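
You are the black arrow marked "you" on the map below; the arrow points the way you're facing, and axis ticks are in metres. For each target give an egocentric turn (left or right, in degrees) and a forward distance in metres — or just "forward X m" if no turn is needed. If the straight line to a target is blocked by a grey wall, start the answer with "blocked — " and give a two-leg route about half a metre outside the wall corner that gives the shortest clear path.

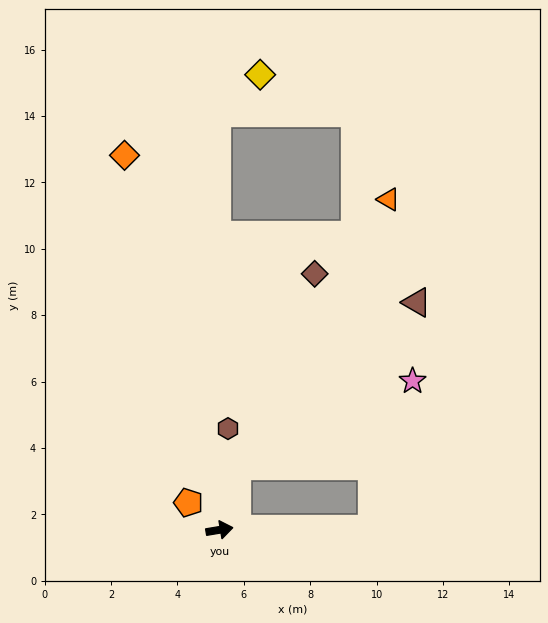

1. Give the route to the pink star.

blocked — turn left 65°, forward 2.0 m, then turn right 49°, forward 5.9 m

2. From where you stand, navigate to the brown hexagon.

turn left 76°, forward 3.1 m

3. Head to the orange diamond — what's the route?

turn left 95°, forward 11.6 m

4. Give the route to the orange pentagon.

turn left 129°, forward 1.2 m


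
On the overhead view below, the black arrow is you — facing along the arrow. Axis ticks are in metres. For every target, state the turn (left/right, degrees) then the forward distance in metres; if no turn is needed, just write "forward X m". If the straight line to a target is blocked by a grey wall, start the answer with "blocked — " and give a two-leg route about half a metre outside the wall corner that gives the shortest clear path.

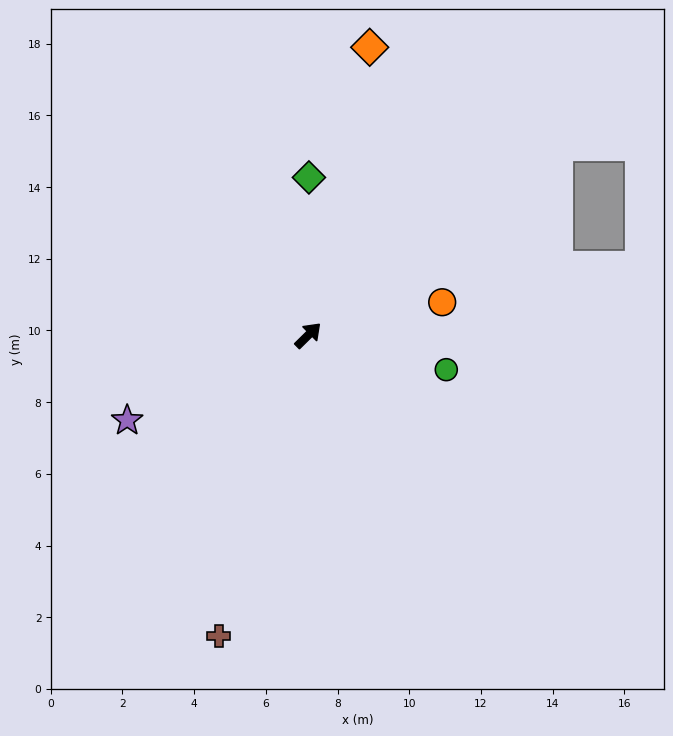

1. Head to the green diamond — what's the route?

turn left 45°, forward 4.4 m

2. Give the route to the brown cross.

turn right 151°, forward 8.8 m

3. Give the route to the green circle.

turn right 59°, forward 4.0 m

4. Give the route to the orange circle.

turn right 31°, forward 3.9 m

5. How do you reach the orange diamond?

turn left 33°, forward 8.2 m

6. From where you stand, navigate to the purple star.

turn left 161°, forward 5.6 m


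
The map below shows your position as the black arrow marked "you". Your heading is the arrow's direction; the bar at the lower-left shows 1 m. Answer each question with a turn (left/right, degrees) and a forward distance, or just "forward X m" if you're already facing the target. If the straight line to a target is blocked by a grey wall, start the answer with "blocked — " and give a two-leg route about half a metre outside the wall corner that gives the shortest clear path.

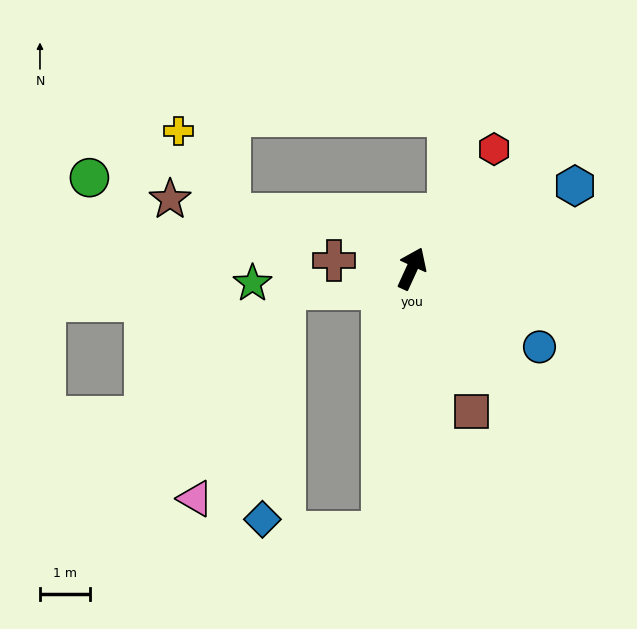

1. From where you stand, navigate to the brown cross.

turn left 109°, forward 1.6 m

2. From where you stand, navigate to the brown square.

turn right 133°, forward 3.1 m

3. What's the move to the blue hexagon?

turn right 39°, forward 3.7 m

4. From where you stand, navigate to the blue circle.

turn right 97°, forward 3.0 m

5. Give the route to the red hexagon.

turn right 10°, forward 2.9 m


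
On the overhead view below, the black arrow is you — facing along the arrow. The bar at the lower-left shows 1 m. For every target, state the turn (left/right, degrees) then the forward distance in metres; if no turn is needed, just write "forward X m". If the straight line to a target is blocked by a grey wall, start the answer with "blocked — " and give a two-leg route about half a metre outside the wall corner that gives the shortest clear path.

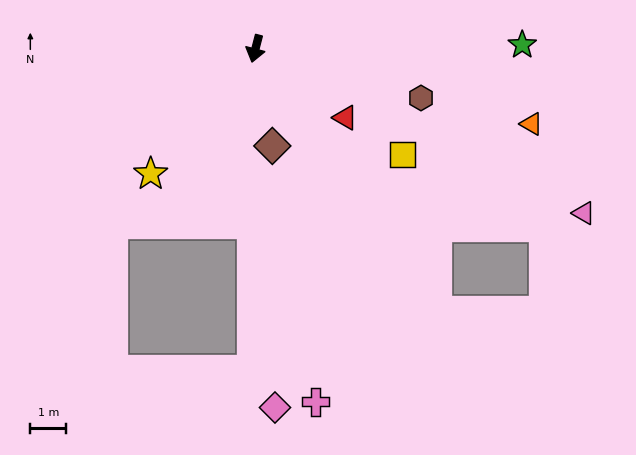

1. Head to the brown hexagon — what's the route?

turn left 88°, forward 4.8 m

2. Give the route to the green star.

turn left 105°, forward 7.5 m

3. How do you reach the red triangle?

turn left 67°, forward 3.2 m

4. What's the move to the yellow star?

turn right 25°, forward 4.6 m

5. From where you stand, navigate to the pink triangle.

turn left 78°, forward 10.3 m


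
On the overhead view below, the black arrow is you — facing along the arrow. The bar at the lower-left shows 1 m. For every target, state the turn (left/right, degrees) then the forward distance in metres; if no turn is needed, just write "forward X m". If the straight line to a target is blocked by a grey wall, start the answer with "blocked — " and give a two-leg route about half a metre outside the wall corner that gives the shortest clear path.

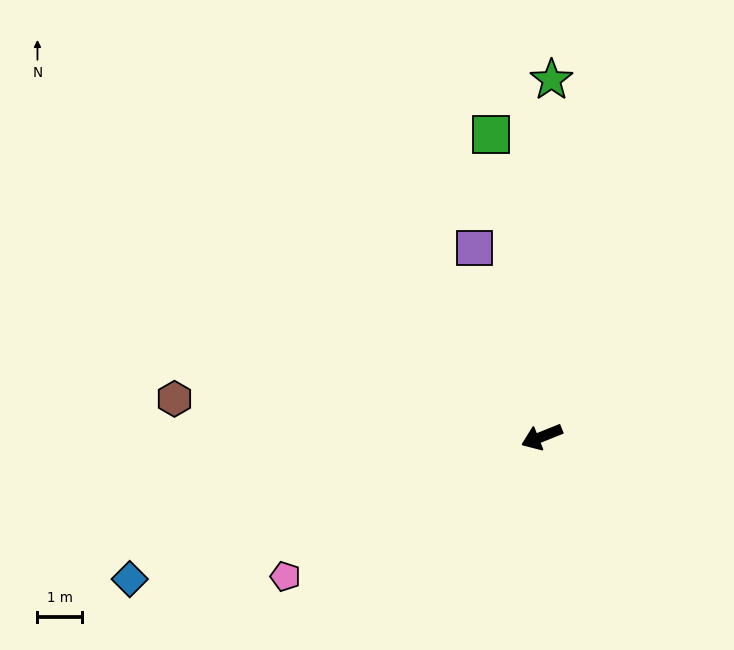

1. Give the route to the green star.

turn right 113°, forward 8.0 m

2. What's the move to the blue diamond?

turn right 3°, forward 9.8 m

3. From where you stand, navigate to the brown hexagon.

turn right 28°, forward 8.3 m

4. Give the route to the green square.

turn right 102°, forward 6.9 m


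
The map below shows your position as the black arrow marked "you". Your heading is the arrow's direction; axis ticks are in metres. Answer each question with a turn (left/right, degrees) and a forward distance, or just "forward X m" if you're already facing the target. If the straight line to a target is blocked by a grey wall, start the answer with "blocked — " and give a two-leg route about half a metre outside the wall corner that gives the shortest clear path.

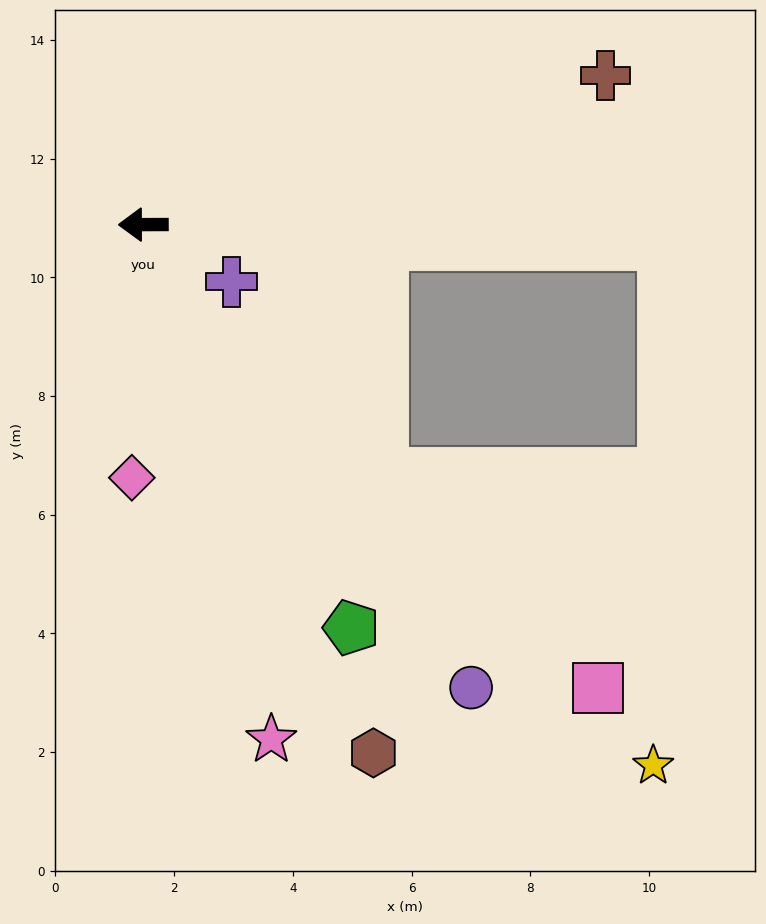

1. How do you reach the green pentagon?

turn left 117°, forward 7.6 m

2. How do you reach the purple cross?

turn left 147°, forward 1.8 m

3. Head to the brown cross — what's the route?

turn right 162°, forward 8.2 m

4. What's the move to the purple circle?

turn left 125°, forward 9.6 m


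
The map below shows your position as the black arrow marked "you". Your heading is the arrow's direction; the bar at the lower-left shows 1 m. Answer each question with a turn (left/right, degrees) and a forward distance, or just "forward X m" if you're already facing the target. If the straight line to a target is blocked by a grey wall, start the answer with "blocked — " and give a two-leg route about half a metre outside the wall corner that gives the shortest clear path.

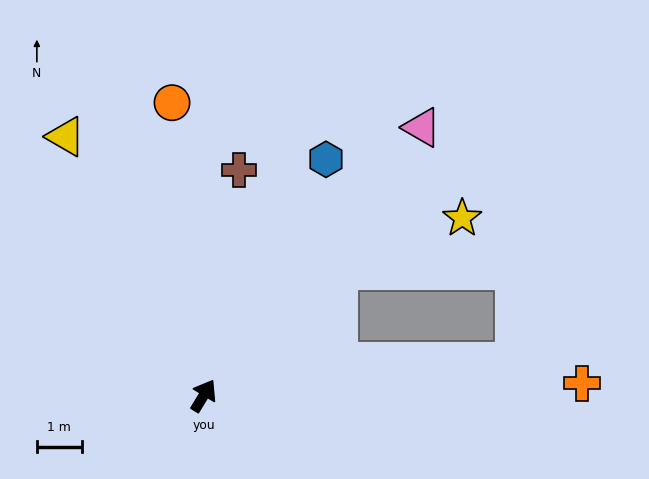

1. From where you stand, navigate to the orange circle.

turn left 37°, forward 6.6 m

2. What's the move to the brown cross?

turn left 22°, forward 5.1 m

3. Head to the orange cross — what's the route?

turn right 57°, forward 8.4 m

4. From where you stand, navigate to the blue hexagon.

turn left 4°, forward 5.9 m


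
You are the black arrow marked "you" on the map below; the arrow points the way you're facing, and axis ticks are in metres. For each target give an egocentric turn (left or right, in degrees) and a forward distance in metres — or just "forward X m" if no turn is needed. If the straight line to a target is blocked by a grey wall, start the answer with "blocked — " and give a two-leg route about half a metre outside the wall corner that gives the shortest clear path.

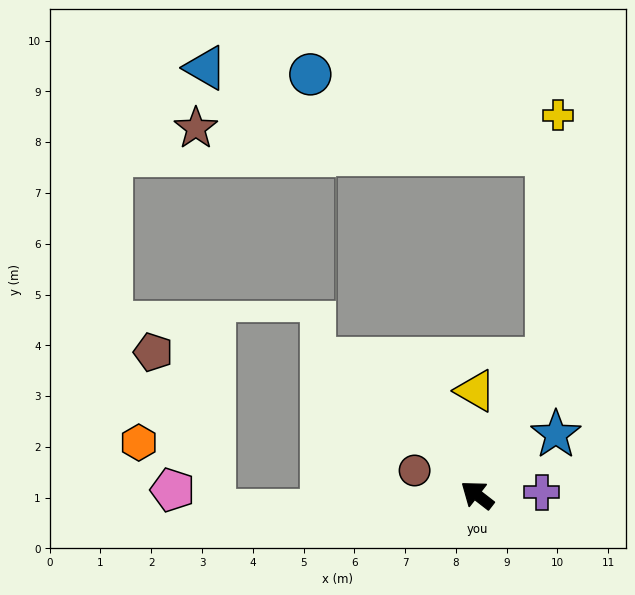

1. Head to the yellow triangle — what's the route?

turn right 51°, forward 2.1 m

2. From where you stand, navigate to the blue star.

turn right 105°, forward 2.0 m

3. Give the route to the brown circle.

turn left 16°, forward 1.3 m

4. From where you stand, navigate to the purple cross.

turn right 140°, forward 1.3 m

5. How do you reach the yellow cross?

blocked — turn right 79°, forward 3.0 m, then turn left 24°, forward 4.8 m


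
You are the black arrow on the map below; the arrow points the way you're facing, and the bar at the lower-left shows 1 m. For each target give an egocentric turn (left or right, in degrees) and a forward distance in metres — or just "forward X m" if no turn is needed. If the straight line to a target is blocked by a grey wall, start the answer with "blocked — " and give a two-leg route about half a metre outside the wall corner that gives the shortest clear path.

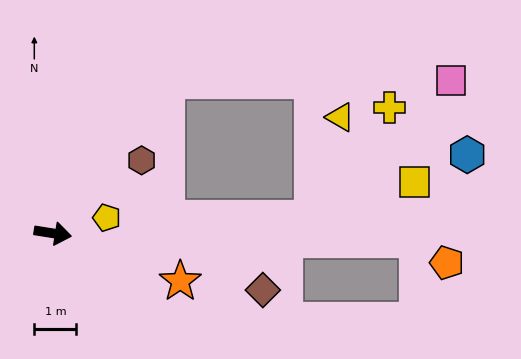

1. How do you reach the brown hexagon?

turn left 48°, forward 2.7 m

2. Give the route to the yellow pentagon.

turn left 25°, forward 1.3 m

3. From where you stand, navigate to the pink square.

blocked — turn left 62°, forward 4.5 m, then turn right 53°, forward 6.7 m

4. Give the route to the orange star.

turn right 12°, forward 3.2 m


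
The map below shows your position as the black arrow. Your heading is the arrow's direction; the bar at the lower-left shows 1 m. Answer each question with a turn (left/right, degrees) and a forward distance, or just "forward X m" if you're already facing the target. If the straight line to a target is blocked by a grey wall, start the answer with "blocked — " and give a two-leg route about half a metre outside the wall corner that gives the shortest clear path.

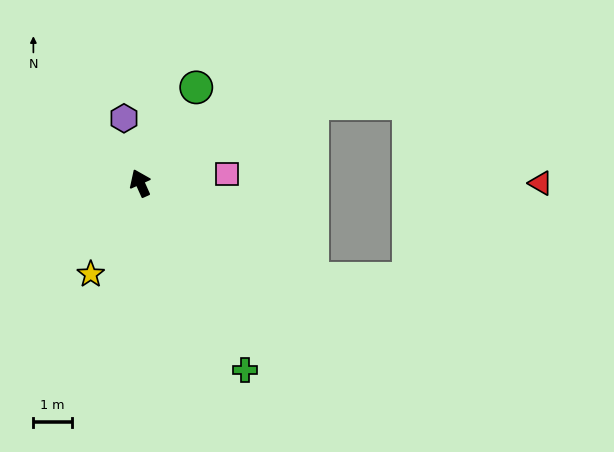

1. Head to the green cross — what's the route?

turn right 175°, forward 5.6 m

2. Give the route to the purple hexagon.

turn right 10°, forward 1.7 m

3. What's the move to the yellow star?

turn left 127°, forward 2.7 m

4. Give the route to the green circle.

turn right 55°, forward 2.9 m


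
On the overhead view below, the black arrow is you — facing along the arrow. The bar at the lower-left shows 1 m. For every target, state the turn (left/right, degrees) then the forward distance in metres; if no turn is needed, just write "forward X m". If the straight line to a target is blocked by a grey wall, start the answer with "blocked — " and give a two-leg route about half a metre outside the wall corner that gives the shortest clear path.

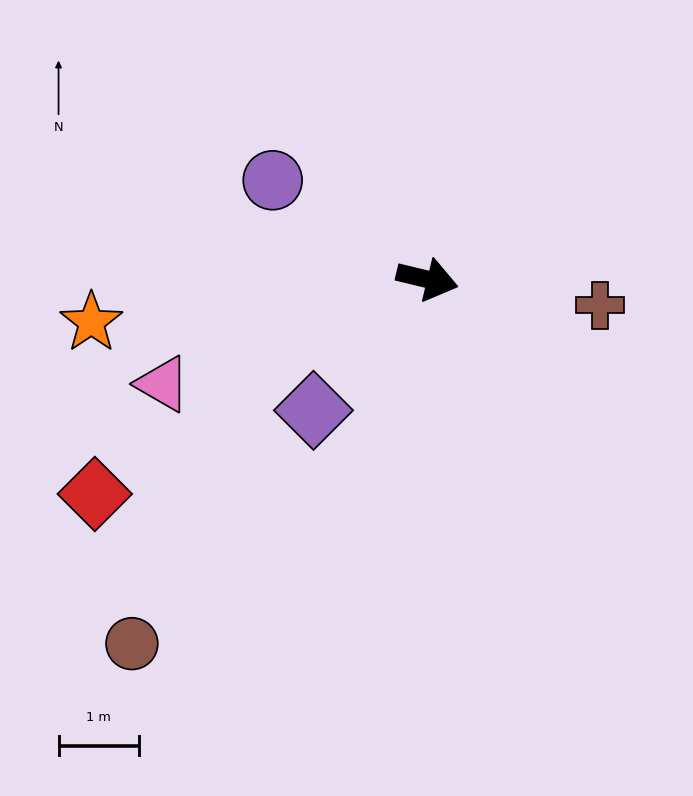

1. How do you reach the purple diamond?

turn right 117°, forward 2.2 m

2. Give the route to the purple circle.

turn left 161°, forward 2.3 m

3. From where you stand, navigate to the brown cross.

turn left 5°, forward 2.2 m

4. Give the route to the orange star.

turn right 159°, forward 4.2 m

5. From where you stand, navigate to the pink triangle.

turn right 145°, forward 3.5 m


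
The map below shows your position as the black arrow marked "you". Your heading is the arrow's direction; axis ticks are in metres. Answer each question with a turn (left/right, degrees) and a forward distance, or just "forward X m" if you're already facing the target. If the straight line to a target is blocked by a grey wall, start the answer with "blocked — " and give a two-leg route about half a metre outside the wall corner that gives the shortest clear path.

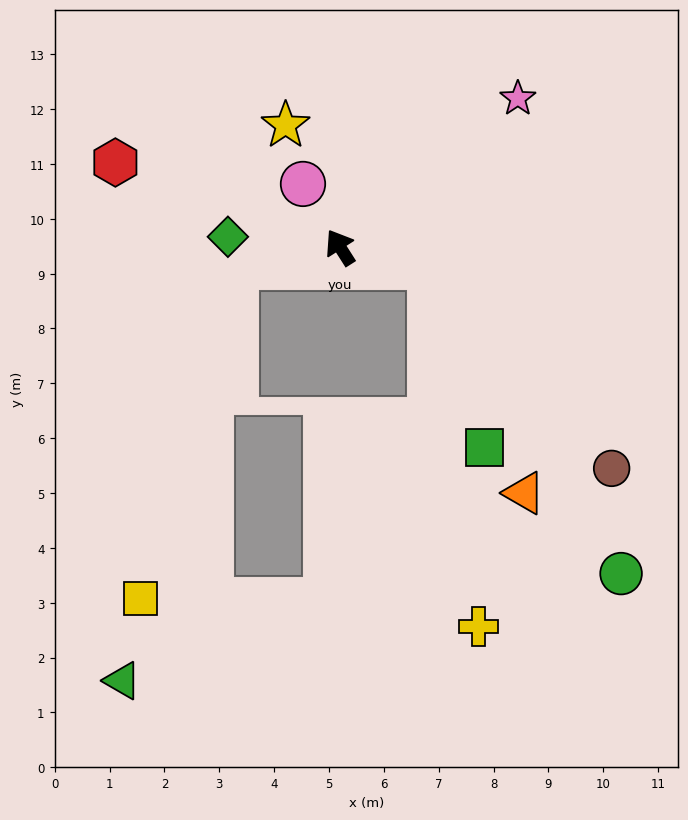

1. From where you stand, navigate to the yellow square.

blocked — turn left 68°, forward 1.9 m, then turn left 64°, forward 6.3 m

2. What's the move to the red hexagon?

turn left 37°, forward 4.4 m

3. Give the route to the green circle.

blocked — turn right 134°, forward 1.7 m, then turn right 47°, forward 6.6 m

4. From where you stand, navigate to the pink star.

turn right 82°, forward 4.2 m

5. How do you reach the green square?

blocked — turn right 134°, forward 1.7 m, then turn right 62°, forward 3.4 m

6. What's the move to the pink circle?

turn right 2°, forward 1.3 m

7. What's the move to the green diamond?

turn left 52°, forward 2.1 m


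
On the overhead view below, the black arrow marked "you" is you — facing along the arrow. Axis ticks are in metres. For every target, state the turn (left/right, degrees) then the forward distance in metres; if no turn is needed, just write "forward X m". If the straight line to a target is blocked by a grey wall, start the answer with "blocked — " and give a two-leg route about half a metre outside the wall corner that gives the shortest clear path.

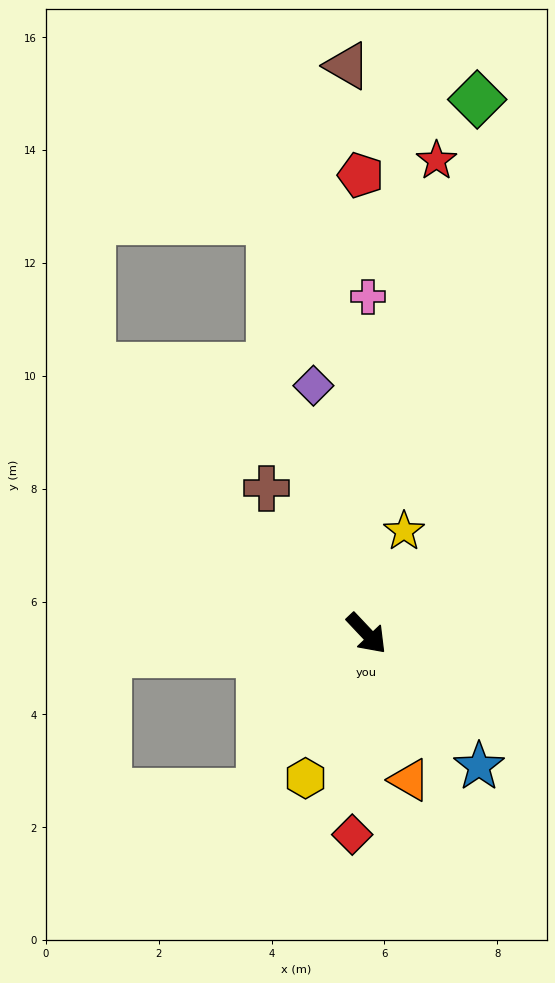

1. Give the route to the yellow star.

turn left 117°, forward 1.9 m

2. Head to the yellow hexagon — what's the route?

turn right 66°, forward 2.8 m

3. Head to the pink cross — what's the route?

turn left 136°, forward 6.0 m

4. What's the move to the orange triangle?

turn right 27°, forward 2.7 m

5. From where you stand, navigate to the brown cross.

turn left 171°, forward 3.1 m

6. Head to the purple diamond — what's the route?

turn left 149°, forward 4.5 m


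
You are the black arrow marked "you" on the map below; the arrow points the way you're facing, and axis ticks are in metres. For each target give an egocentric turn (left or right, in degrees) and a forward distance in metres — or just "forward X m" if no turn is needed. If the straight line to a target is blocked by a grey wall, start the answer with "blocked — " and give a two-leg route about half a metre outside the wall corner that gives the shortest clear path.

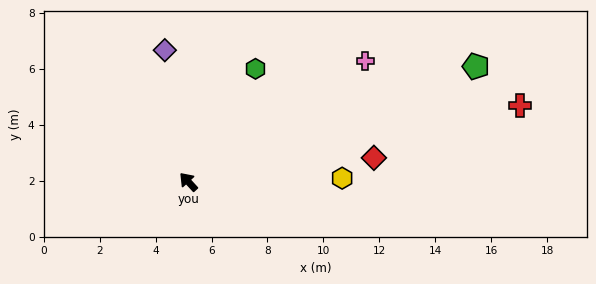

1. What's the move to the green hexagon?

turn right 73°, forward 4.7 m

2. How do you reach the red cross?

turn right 120°, forward 12.2 m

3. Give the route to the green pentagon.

turn right 111°, forward 11.1 m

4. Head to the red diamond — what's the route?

turn right 125°, forward 6.7 m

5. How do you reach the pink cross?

turn right 98°, forward 7.7 m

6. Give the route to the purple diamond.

turn right 32°, forward 4.8 m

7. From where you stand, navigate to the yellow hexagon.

turn right 131°, forward 5.5 m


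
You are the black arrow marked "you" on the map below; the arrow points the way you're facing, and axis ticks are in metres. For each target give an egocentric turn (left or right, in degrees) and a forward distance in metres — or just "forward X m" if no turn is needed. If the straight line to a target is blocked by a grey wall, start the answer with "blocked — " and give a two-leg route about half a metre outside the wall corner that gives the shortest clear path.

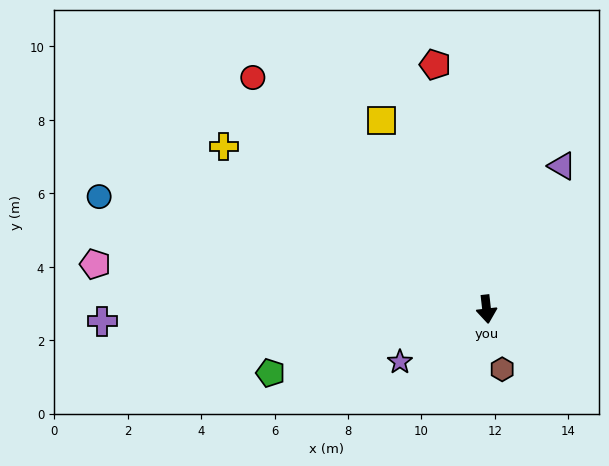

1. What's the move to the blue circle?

turn right 113°, forward 11.0 m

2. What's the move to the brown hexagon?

turn left 8°, forward 1.7 m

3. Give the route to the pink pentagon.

turn right 103°, forward 10.7 m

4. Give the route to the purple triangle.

turn left 146°, forward 4.4 m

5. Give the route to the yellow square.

turn right 157°, forward 5.9 m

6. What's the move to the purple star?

turn right 65°, forward 2.8 m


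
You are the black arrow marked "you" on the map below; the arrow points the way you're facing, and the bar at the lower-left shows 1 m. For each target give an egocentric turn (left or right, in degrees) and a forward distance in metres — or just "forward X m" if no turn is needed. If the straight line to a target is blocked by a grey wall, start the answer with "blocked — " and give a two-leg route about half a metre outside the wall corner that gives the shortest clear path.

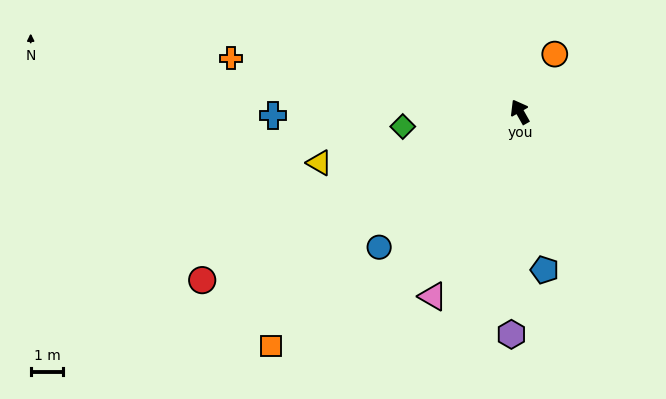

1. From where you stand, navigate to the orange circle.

turn right 61°, forward 2.1 m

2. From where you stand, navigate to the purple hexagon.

turn left 148°, forward 6.8 m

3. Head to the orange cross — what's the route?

turn left 50°, forward 9.0 m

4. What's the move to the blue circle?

turn left 104°, forward 6.0 m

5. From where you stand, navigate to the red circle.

turn left 88°, forward 11.0 m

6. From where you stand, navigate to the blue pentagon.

turn left 159°, forward 4.9 m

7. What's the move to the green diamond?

turn left 68°, forward 3.6 m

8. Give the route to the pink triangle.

turn left 125°, forward 6.3 m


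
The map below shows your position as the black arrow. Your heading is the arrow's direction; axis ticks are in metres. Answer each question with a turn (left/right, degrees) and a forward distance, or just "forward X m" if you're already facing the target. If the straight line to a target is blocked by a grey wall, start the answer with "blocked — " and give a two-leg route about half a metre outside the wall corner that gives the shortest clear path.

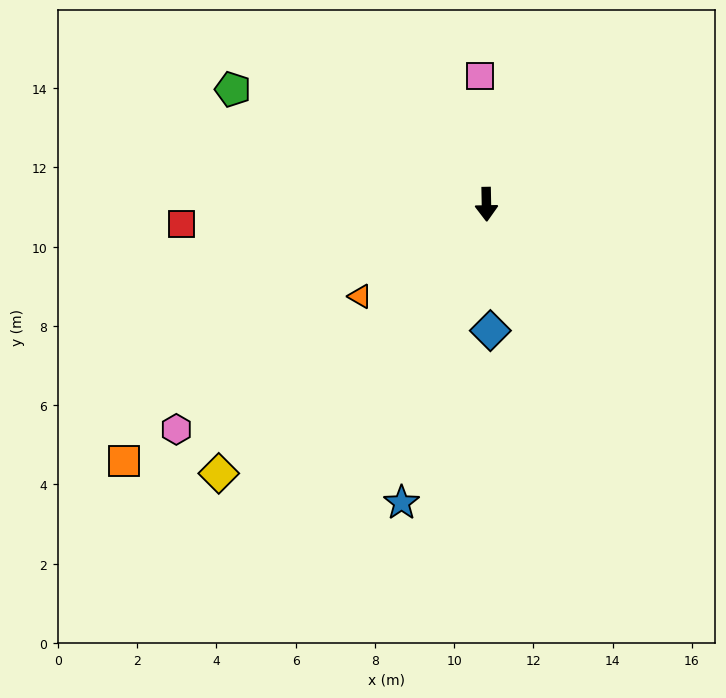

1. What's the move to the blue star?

turn right 17°, forward 7.8 m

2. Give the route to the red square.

turn right 87°, forward 7.7 m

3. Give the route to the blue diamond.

forward 3.2 m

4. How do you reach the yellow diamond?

turn right 46°, forward 9.6 m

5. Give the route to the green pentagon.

turn right 115°, forward 7.0 m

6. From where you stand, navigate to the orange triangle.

turn right 55°, forward 3.9 m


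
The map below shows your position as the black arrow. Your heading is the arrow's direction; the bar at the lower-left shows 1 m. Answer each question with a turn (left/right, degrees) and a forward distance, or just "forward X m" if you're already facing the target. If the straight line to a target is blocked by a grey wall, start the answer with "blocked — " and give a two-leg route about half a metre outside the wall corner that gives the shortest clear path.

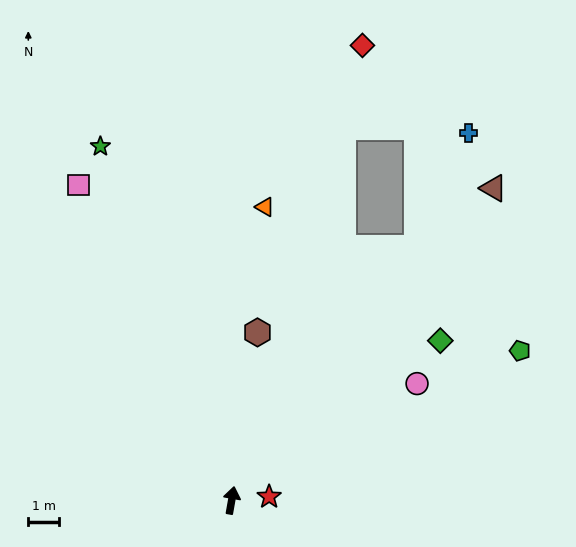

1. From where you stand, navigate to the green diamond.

turn right 43°, forward 8.6 m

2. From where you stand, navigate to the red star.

turn right 75°, forward 1.2 m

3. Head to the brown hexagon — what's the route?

forward 5.6 m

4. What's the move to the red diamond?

turn right 6°, forward 15.5 m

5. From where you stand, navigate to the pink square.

turn left 36°, forward 11.5 m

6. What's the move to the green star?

turn left 30°, forward 12.4 m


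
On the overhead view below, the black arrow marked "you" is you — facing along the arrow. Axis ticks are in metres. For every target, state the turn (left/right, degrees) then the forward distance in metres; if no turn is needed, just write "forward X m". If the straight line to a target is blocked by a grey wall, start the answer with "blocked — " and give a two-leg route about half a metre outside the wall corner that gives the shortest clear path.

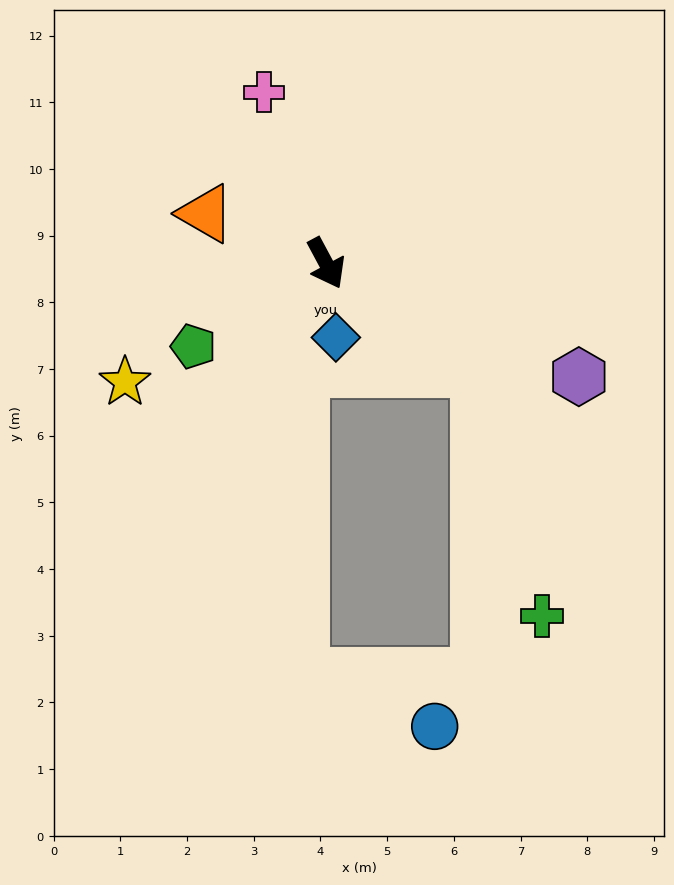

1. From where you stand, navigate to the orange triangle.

turn right 141°, forward 2.0 m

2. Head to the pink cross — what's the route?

turn left 172°, forward 2.7 m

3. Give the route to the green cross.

blocked — turn left 27°, forward 2.8 m, then turn right 41°, forward 3.8 m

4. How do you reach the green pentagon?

turn right 86°, forward 2.3 m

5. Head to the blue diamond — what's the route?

turn right 21°, forward 1.1 m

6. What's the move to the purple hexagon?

turn left 38°, forward 4.2 m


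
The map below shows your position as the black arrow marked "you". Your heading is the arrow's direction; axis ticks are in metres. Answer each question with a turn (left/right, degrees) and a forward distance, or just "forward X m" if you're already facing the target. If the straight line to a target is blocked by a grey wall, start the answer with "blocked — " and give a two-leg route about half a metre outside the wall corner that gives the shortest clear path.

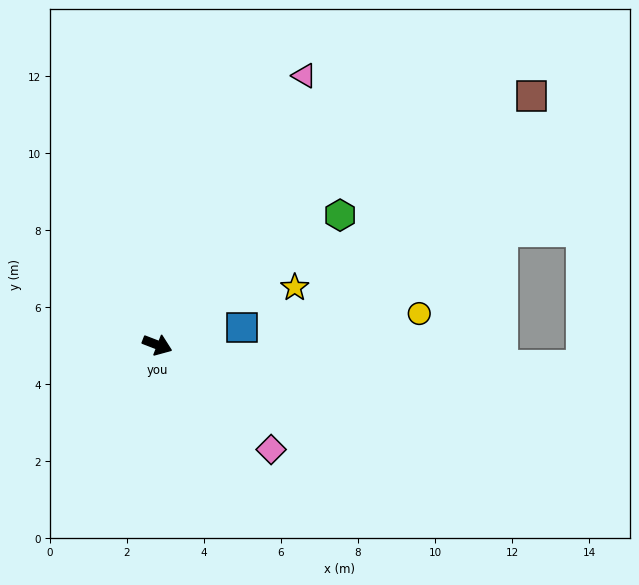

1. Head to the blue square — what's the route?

turn left 33°, forward 2.2 m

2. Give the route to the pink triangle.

turn left 83°, forward 8.0 m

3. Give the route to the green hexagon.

turn left 56°, forward 5.8 m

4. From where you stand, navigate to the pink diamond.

turn right 21°, forward 4.0 m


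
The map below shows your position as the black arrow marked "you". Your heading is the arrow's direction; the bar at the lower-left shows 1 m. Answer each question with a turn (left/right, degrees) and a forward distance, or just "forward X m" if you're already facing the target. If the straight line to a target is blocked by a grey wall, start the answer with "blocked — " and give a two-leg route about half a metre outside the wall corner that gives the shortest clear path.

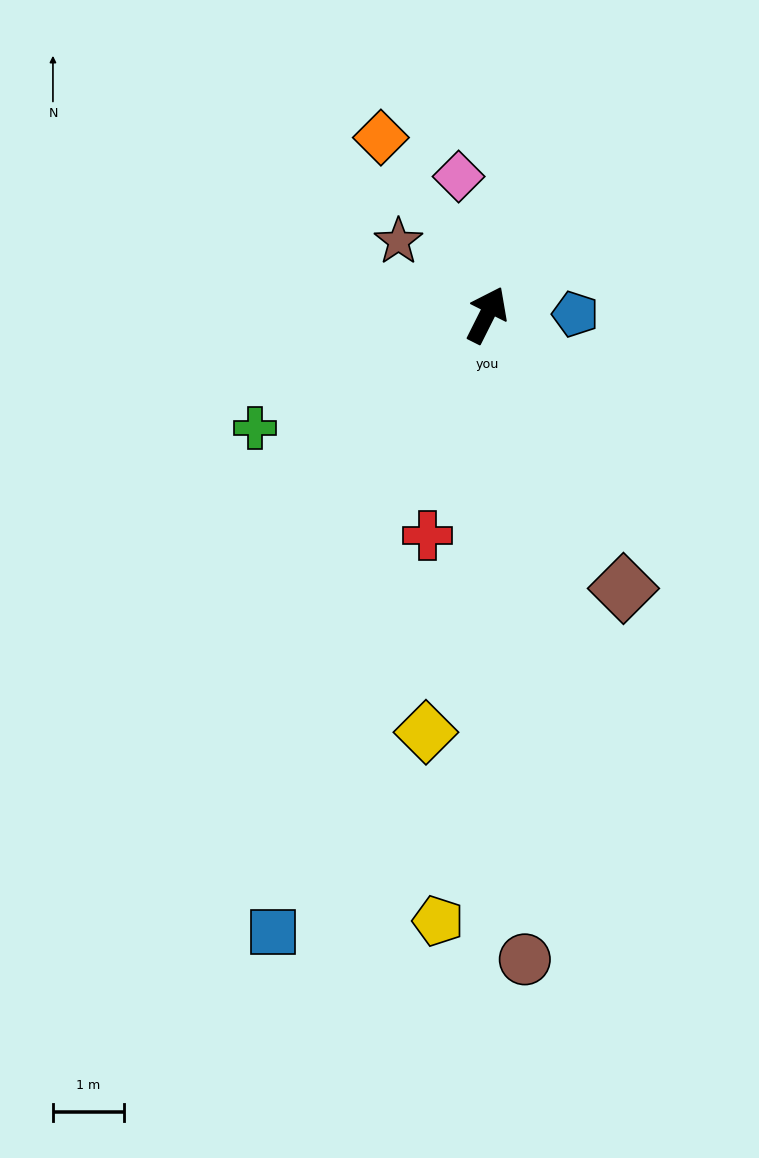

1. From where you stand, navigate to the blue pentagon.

turn right 63°, forward 1.2 m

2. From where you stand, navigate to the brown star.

turn left 77°, forward 1.6 m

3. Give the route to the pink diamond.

turn left 38°, forward 2.0 m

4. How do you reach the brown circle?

turn right 150°, forward 9.0 m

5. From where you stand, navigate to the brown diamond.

turn right 127°, forward 4.3 m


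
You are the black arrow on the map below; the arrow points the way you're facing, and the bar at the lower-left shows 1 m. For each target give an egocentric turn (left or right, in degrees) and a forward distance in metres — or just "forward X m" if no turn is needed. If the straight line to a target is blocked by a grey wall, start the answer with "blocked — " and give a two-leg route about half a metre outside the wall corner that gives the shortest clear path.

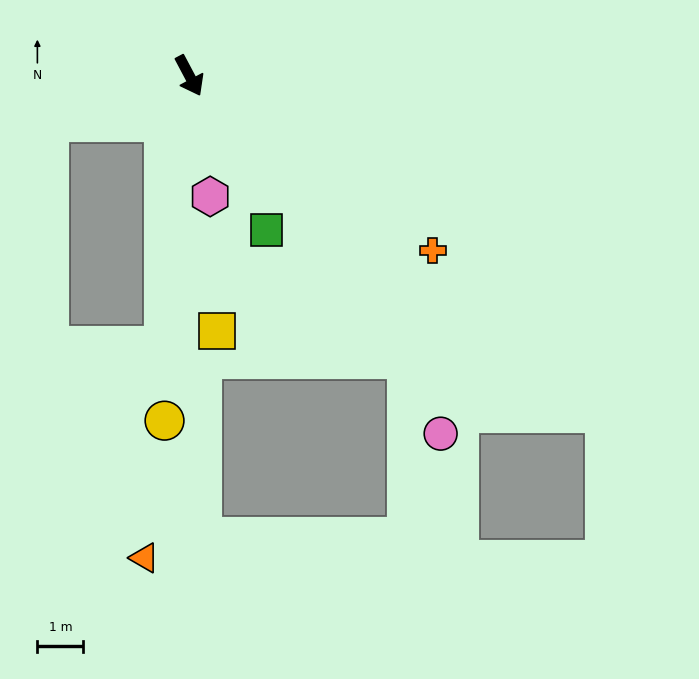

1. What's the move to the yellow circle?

turn right 32°, forward 7.5 m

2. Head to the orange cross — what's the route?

turn left 26°, forward 6.5 m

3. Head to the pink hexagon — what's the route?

turn right 18°, forward 2.7 m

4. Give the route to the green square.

forward 3.8 m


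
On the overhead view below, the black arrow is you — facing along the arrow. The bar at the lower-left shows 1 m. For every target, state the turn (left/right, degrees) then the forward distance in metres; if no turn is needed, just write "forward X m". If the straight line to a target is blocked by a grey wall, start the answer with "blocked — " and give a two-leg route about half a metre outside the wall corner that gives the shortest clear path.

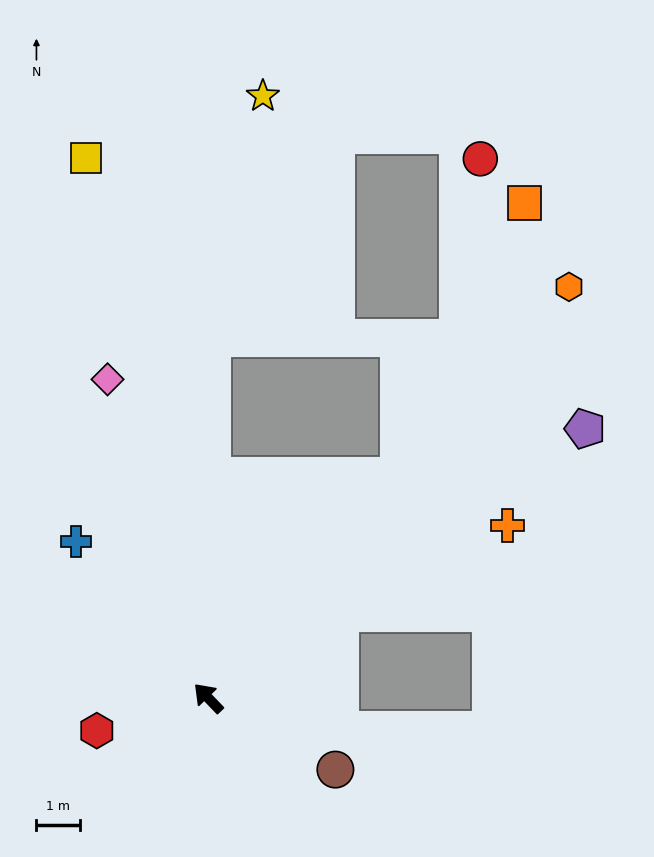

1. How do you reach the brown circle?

turn right 163°, forward 3.3 m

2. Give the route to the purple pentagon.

turn right 98°, forward 10.5 m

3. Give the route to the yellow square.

turn right 31°, forward 12.6 m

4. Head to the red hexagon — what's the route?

turn left 62°, forward 2.6 m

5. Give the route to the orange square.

blocked — turn right 85°, forward 6.7 m, then turn left 16°, forward 6.8 m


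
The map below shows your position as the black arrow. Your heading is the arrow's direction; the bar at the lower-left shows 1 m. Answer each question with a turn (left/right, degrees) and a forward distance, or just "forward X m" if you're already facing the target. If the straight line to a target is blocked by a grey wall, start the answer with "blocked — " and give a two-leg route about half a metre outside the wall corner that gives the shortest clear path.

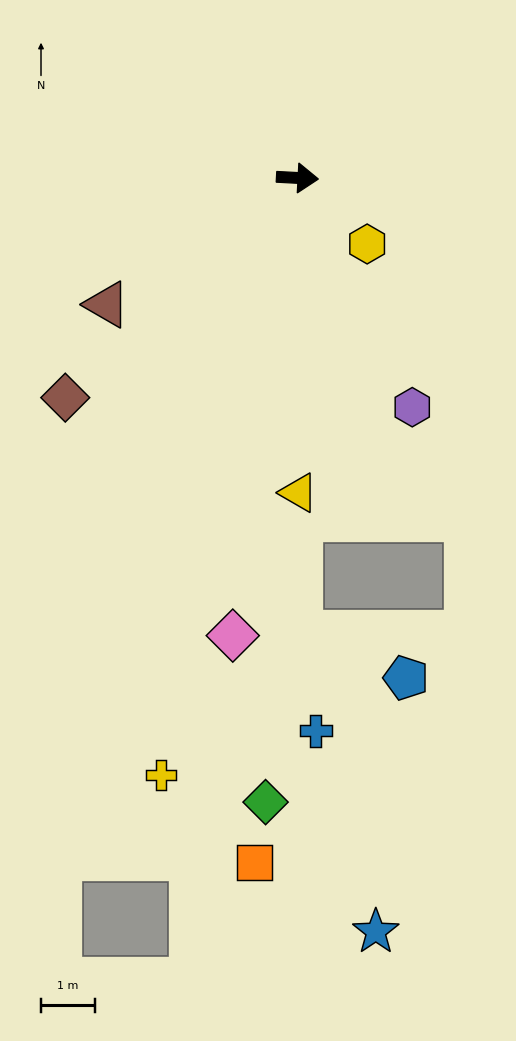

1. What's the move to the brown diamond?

turn right 134°, forward 6.0 m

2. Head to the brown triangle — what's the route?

turn right 143°, forward 4.3 m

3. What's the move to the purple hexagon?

turn right 60°, forward 4.8 m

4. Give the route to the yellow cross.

turn right 100°, forward 11.4 m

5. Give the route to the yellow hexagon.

turn right 40°, forward 1.8 m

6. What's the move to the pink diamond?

turn right 95°, forward 8.6 m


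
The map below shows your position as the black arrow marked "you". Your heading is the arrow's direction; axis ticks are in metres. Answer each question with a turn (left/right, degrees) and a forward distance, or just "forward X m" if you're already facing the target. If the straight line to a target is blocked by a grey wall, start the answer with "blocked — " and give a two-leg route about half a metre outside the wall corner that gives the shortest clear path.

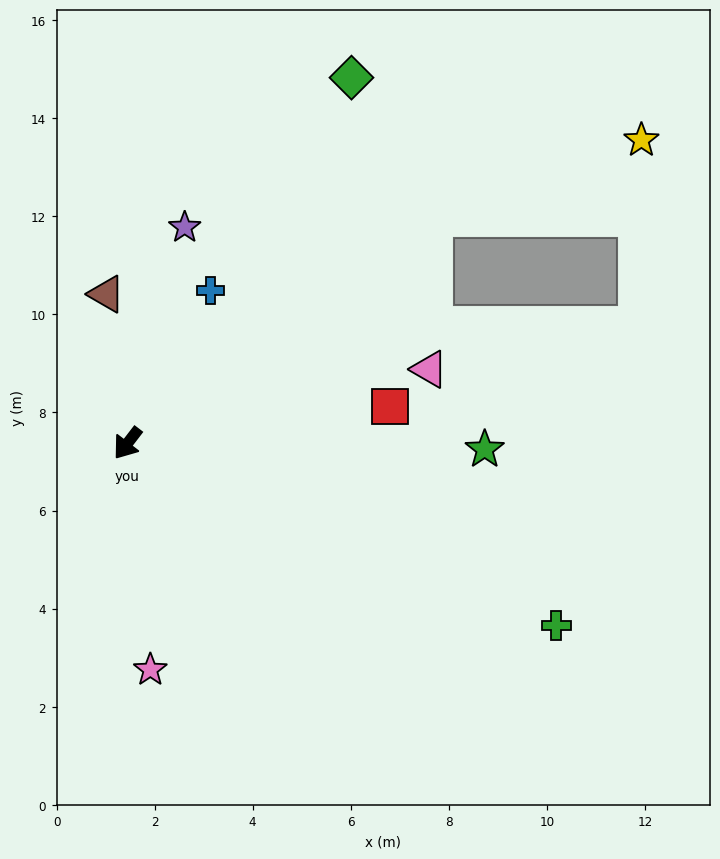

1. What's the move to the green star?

turn left 127°, forward 7.3 m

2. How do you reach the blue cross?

turn right 171°, forward 3.6 m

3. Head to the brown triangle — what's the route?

turn right 134°, forward 3.1 m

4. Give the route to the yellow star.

blocked — turn left 164°, forward 7.8 m, then turn right 17°, forward 4.5 m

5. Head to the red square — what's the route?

turn left 135°, forward 5.4 m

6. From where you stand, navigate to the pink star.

turn left 43°, forward 4.6 m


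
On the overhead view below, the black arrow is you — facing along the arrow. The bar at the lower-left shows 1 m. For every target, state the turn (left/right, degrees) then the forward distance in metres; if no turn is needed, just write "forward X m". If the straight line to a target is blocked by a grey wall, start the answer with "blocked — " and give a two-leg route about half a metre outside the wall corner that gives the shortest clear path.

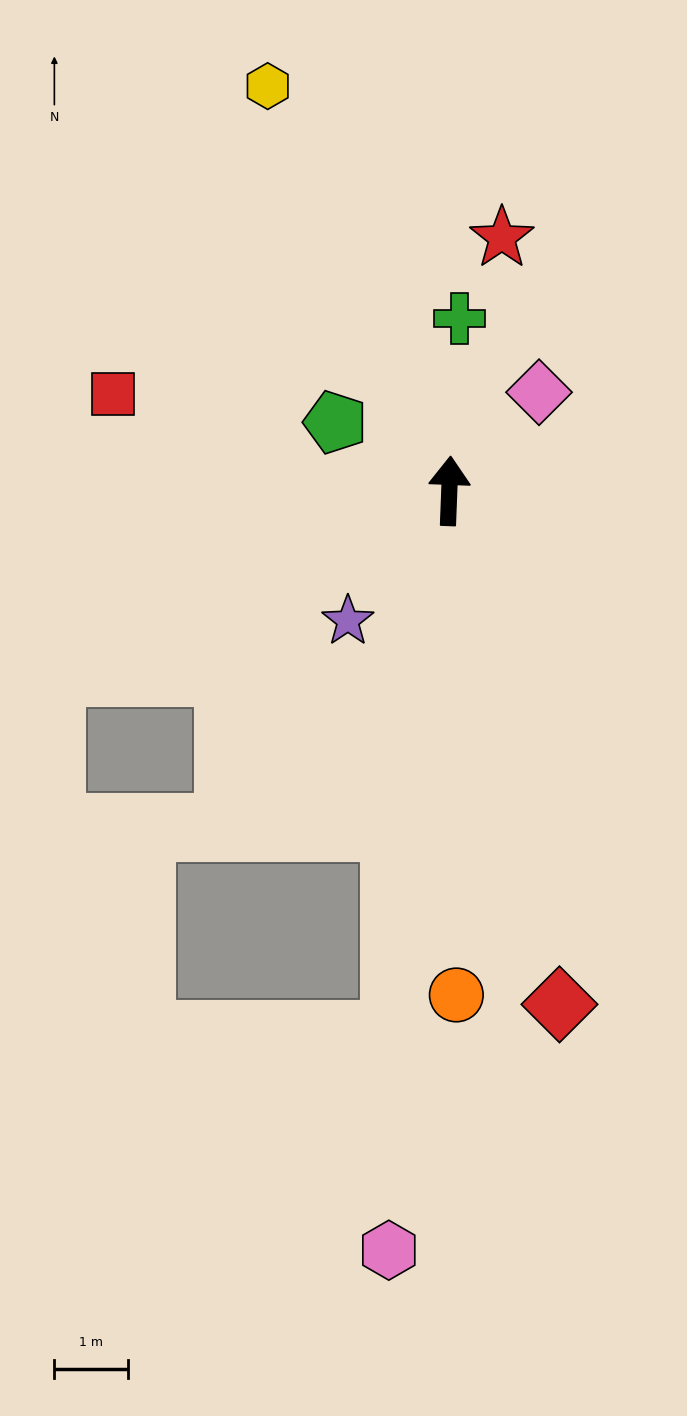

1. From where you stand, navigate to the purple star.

turn left 144°, forward 2.2 m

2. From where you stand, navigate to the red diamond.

turn right 166°, forward 7.1 m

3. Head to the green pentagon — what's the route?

turn left 61°, forward 1.8 m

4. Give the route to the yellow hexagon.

turn left 26°, forward 6.0 m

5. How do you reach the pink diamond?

turn right 40°, forward 1.8 m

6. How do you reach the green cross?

forward 2.3 m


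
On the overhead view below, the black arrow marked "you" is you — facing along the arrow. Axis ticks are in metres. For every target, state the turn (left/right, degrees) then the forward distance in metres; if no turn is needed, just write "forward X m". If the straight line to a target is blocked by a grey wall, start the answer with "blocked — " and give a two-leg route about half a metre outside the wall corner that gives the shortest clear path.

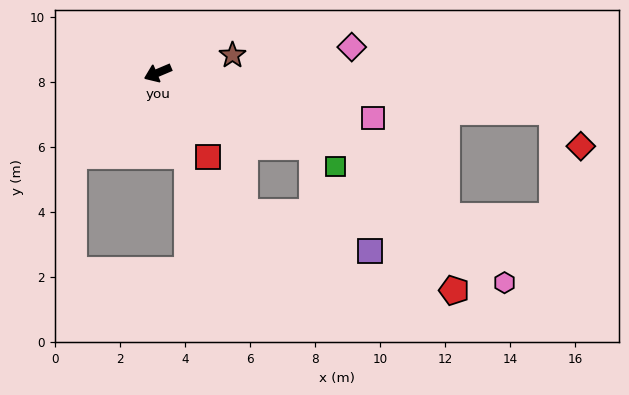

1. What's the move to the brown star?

turn left 170°, forward 2.4 m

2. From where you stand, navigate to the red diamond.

blocked — turn left 151°, forward 12.2 m, then turn right 45°, forward 1.4 m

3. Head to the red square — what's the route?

turn left 98°, forward 3.0 m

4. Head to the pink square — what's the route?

turn left 145°, forward 6.8 m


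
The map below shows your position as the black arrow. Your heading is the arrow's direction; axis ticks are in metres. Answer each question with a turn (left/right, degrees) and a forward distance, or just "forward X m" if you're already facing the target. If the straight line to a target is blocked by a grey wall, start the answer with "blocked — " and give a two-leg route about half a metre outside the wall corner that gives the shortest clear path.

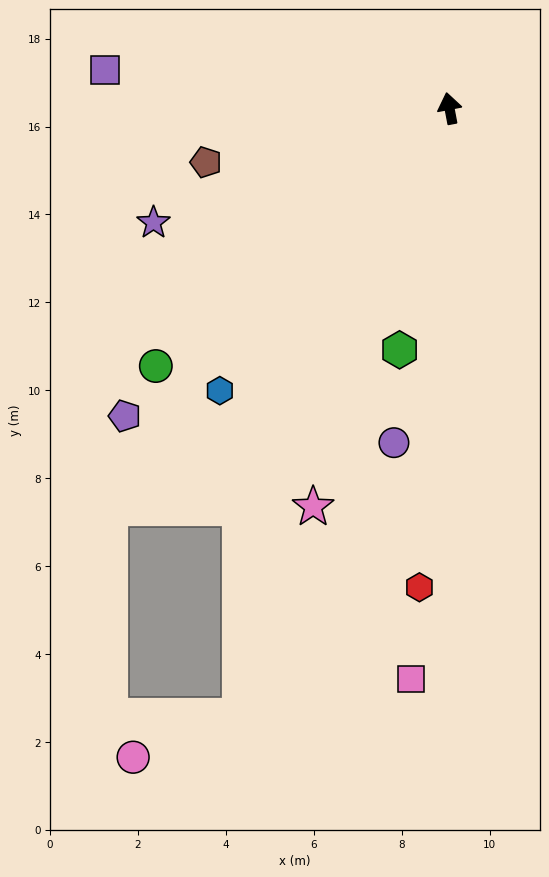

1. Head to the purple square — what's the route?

turn left 73°, forward 7.9 m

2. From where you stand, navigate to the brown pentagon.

turn left 92°, forward 5.7 m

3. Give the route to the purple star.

turn left 100°, forward 7.2 m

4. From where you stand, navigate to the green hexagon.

turn left 158°, forward 5.6 m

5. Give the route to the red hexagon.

turn left 166°, forward 10.9 m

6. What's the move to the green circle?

turn left 121°, forward 8.9 m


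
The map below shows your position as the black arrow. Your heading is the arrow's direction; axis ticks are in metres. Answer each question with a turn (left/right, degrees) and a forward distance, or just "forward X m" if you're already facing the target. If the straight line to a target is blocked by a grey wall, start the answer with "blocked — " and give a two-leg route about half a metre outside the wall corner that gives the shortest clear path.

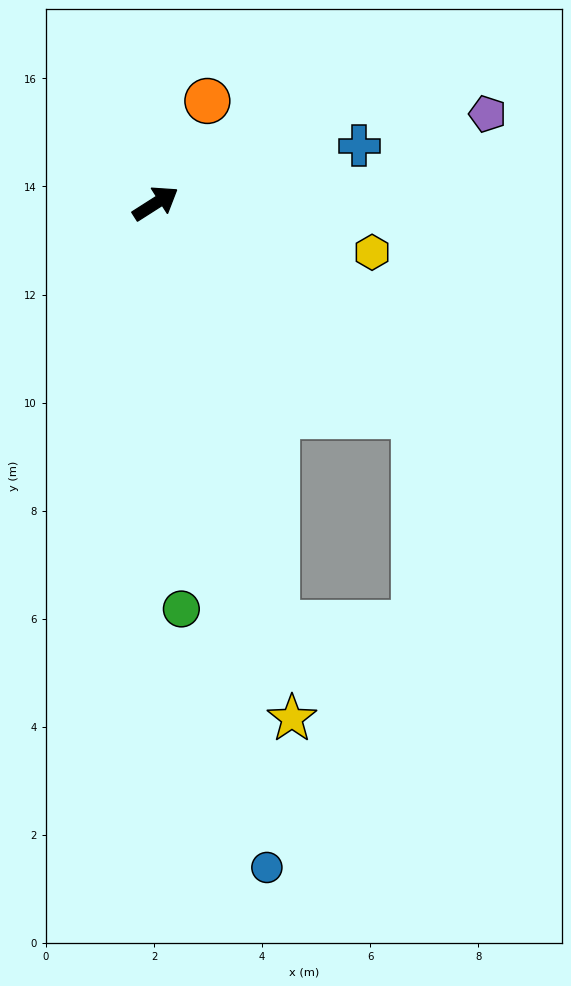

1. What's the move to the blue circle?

turn right 113°, forward 12.5 m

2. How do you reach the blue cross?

turn right 17°, forward 3.9 m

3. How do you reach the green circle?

turn right 119°, forward 7.5 m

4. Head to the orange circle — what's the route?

turn left 31°, forward 2.1 m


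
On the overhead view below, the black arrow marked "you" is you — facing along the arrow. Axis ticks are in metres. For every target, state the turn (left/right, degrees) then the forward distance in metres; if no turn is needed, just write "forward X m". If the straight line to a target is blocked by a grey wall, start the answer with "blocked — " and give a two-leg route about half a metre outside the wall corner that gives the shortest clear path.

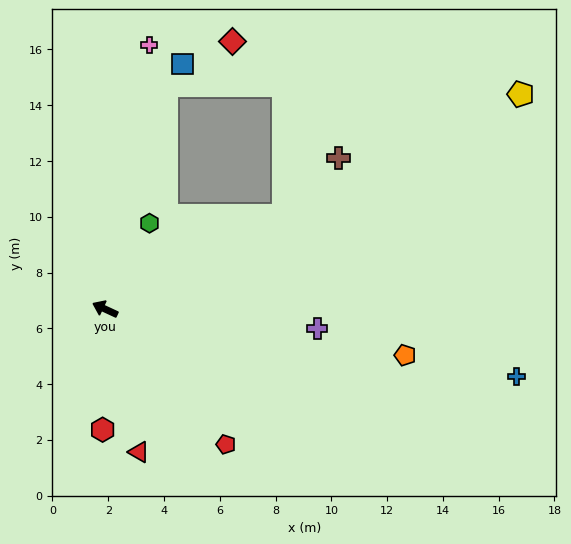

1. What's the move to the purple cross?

turn right 160°, forward 7.6 m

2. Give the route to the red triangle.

turn left 128°, forward 5.3 m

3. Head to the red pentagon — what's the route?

turn left 157°, forward 6.5 m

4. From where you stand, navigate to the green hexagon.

turn right 92°, forward 3.5 m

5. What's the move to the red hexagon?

turn left 114°, forward 4.3 m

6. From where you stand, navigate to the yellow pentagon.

turn right 128°, forward 16.8 m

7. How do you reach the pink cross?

turn right 75°, forward 9.6 m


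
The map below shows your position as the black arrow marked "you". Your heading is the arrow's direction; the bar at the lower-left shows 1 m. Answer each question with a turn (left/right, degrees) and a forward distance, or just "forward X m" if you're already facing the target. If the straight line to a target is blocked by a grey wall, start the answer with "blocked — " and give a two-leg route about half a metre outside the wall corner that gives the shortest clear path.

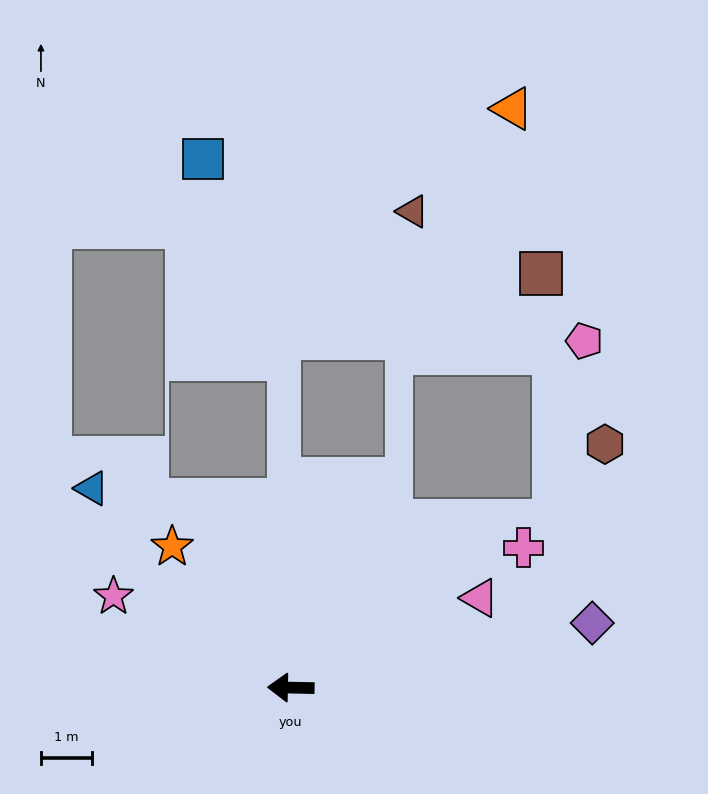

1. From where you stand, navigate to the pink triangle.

turn right 153°, forward 4.1 m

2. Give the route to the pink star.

turn right 26°, forward 3.9 m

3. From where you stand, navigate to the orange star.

turn right 49°, forward 3.6 m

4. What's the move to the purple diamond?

turn right 167°, forward 6.0 m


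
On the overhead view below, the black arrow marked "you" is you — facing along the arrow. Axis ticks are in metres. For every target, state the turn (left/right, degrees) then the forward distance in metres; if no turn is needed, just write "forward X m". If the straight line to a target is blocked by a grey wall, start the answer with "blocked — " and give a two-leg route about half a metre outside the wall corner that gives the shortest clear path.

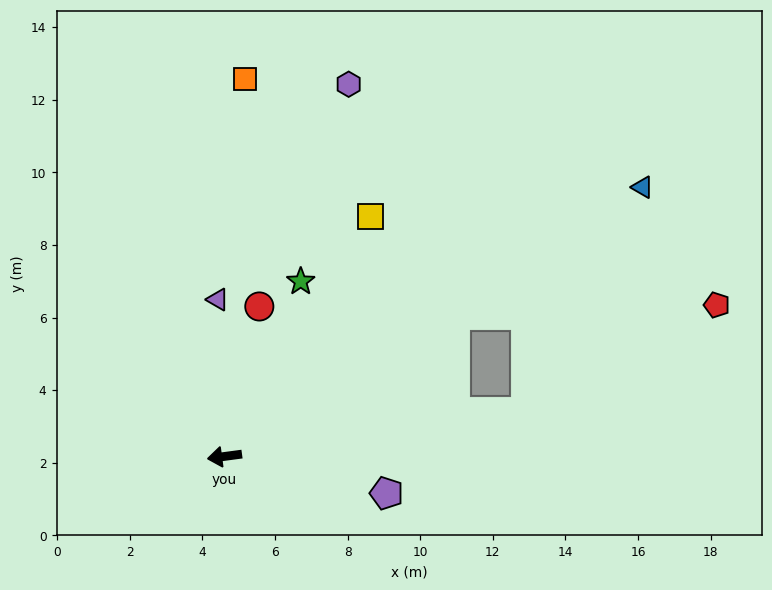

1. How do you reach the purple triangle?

turn right 95°, forward 4.3 m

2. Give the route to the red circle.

turn right 111°, forward 4.2 m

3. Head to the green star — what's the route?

turn right 121°, forward 5.3 m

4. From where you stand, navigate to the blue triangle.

turn right 155°, forward 13.7 m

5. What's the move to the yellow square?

turn right 129°, forward 7.7 m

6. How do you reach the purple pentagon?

turn left 160°, forward 4.6 m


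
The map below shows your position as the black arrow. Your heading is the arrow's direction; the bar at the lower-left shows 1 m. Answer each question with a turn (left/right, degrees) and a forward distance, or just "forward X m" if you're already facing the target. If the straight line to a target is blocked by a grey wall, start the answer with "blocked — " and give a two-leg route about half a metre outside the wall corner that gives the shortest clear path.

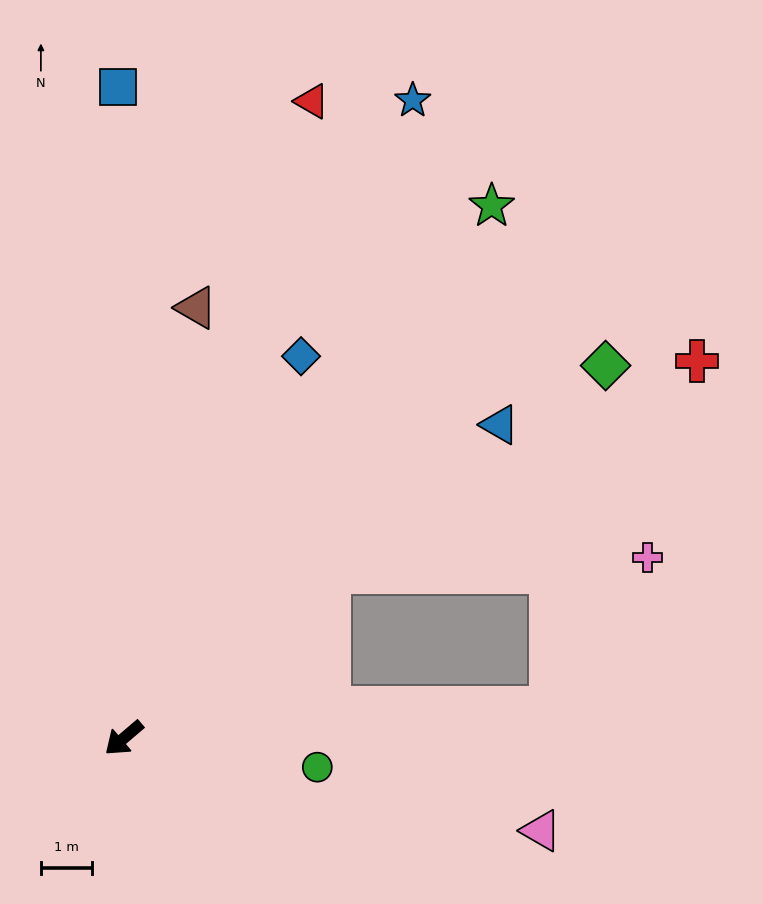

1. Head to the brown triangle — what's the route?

turn right 140°, forward 8.6 m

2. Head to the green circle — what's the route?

turn left 131°, forward 3.8 m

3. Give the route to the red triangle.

turn right 147°, forward 13.0 m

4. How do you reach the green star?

turn right 165°, forward 12.7 m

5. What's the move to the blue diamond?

turn right 155°, forward 8.3 m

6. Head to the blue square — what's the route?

turn right 130°, forward 12.8 m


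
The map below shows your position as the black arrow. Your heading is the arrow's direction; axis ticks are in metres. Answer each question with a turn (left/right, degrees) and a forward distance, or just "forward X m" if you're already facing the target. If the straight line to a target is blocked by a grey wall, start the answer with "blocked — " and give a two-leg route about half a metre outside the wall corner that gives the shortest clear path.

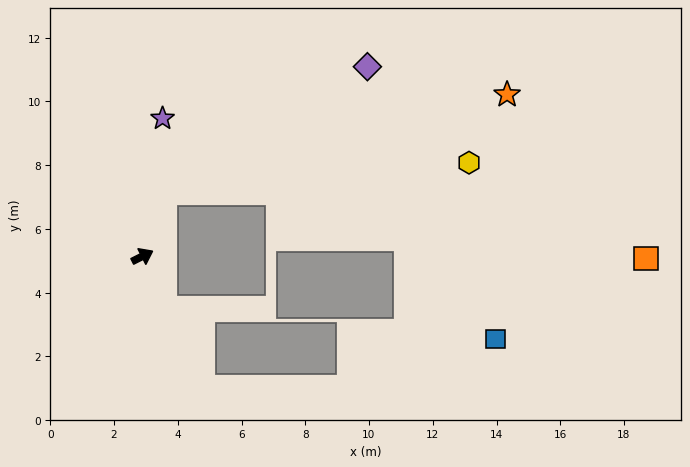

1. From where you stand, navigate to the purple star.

turn left 55°, forward 4.4 m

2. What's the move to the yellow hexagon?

blocked — turn left 45°, forward 2.1 m, then turn right 66°, forward 9.6 m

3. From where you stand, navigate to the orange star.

blocked — turn left 45°, forward 2.1 m, then turn right 56°, forward 11.2 m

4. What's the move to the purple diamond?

blocked — turn left 45°, forward 2.1 m, then turn right 40°, forward 7.5 m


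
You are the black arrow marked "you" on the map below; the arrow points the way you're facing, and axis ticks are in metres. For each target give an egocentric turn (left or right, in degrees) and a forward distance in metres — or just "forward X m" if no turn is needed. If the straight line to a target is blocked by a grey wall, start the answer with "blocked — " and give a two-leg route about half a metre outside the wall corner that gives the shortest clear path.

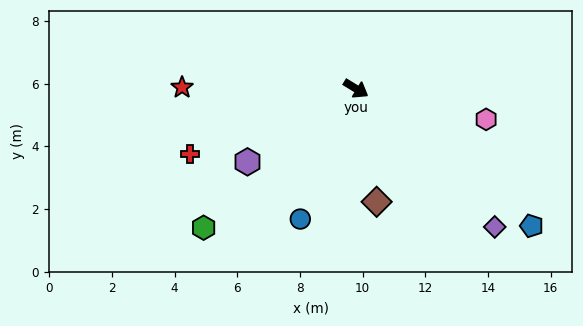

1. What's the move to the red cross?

turn right 127°, forward 5.7 m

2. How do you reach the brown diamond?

turn right 48°, forward 3.7 m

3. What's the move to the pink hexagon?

turn left 18°, forward 4.3 m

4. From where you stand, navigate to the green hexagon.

turn right 106°, forward 6.6 m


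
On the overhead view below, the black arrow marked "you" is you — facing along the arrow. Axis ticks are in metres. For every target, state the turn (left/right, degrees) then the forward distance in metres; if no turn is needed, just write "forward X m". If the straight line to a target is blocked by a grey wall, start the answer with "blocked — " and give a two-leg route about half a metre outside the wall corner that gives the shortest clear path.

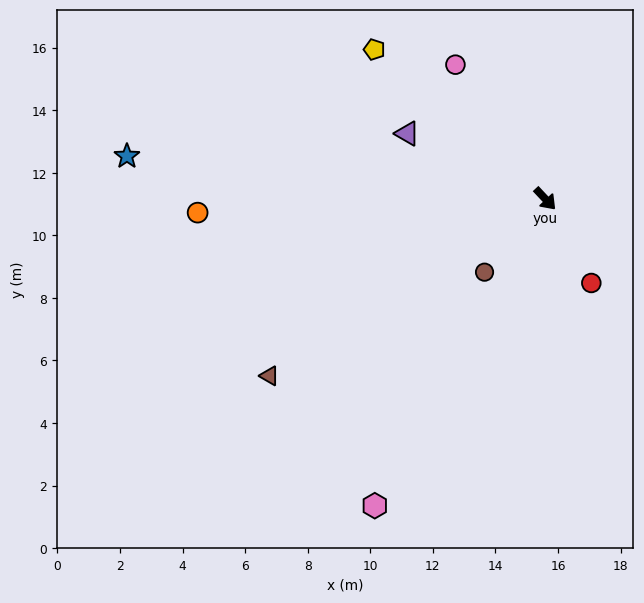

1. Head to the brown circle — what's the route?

turn right 83°, forward 3.0 m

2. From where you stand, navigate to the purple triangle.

turn right 159°, forward 4.9 m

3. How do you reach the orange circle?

turn right 131°, forward 11.1 m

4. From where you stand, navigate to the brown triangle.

turn right 101°, forward 10.5 m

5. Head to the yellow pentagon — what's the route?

turn right 174°, forward 7.3 m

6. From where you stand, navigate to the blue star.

turn right 139°, forward 13.4 m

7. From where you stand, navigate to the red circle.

turn right 15°, forward 3.1 m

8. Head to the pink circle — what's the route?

turn left 171°, forward 5.2 m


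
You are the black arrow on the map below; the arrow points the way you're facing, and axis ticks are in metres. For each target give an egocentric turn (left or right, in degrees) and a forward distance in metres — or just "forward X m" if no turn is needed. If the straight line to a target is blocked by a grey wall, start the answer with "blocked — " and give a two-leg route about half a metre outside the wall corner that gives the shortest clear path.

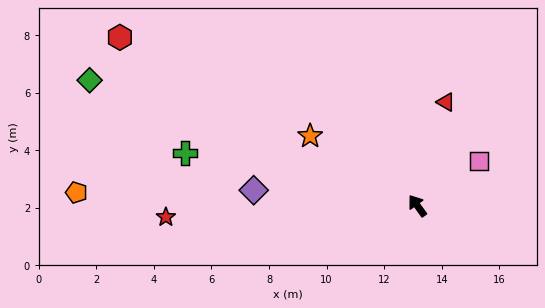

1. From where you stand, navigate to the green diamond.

turn left 33°, forward 12.2 m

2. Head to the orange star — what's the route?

turn left 21°, forward 4.4 m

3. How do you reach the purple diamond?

turn left 49°, forward 5.7 m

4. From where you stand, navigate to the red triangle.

turn right 51°, forward 3.7 m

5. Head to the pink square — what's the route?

turn right 90°, forward 2.6 m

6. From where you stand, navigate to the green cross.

turn left 41°, forward 8.3 m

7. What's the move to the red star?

turn left 57°, forward 8.7 m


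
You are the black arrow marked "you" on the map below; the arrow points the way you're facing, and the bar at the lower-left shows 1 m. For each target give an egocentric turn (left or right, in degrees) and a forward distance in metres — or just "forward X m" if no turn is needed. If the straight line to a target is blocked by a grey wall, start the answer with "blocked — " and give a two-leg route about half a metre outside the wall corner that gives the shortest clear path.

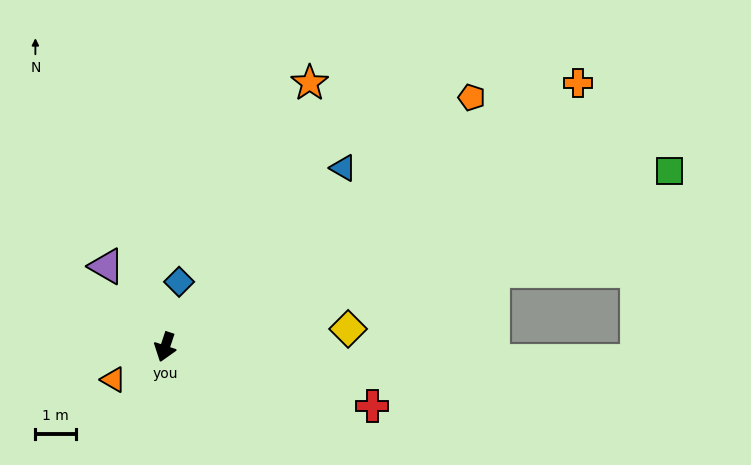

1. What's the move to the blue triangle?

turn left 153°, forward 6.2 m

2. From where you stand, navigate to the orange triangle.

turn right 40°, forward 1.5 m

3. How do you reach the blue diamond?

turn right 174°, forward 1.6 m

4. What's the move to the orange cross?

turn left 141°, forward 12.1 m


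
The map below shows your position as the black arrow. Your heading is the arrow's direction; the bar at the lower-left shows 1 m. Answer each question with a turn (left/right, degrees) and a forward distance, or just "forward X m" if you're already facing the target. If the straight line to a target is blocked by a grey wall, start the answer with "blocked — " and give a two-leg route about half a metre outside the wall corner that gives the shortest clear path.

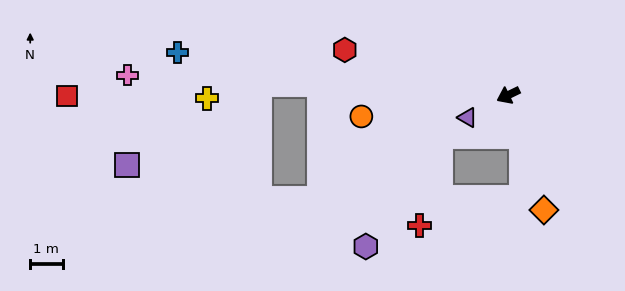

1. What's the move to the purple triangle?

turn left 3°, forward 1.4 m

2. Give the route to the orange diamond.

turn left 81°, forward 3.7 m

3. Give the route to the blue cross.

turn right 33°, forward 10.3 m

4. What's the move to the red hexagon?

turn right 41°, forward 5.2 m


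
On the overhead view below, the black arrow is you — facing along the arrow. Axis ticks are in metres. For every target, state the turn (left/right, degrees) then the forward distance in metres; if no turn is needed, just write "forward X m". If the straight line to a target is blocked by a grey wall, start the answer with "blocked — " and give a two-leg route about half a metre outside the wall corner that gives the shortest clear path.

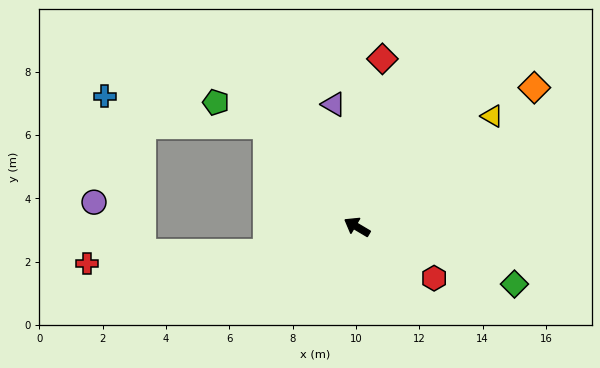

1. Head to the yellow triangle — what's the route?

turn right 110°, forward 5.5 m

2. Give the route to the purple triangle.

turn right 49°, forward 3.9 m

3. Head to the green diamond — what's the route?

turn right 169°, forward 5.3 m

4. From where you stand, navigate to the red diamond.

turn right 68°, forward 5.4 m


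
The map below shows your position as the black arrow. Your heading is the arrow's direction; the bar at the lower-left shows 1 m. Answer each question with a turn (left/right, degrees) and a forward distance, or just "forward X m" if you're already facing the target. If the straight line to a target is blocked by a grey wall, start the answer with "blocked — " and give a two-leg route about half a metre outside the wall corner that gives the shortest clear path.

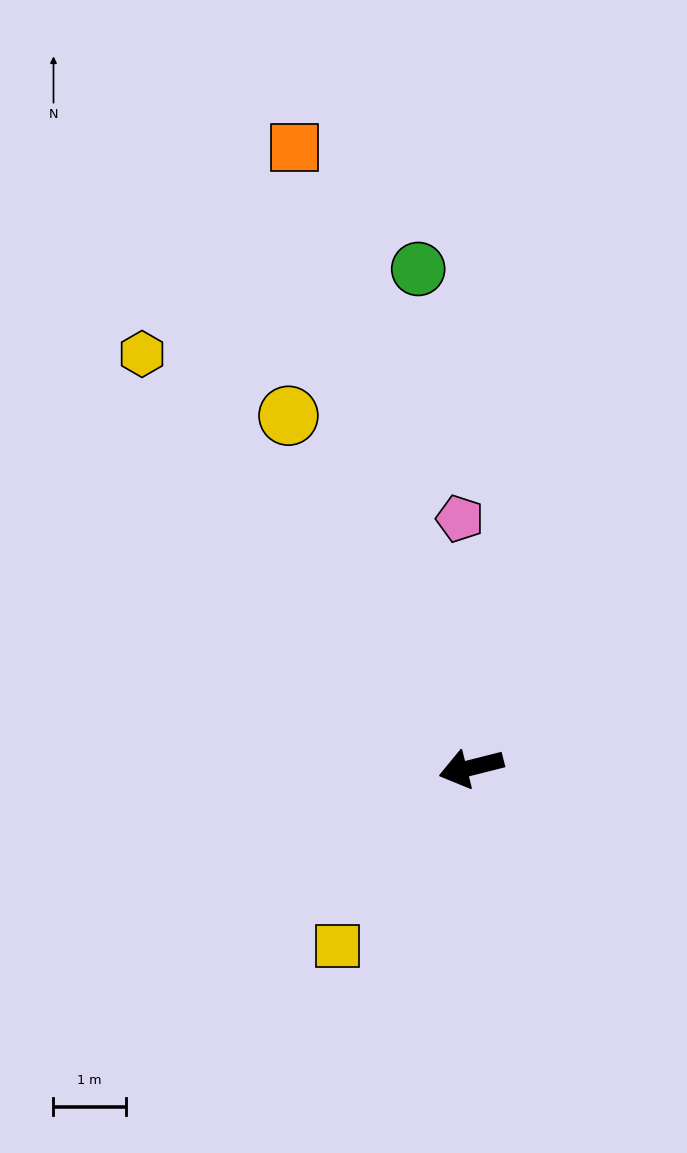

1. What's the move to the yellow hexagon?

turn right 66°, forward 7.3 m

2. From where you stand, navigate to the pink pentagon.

turn right 102°, forward 3.5 m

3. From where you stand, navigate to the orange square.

turn right 88°, forward 8.9 m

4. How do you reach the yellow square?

turn left 39°, forward 3.1 m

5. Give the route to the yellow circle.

turn right 77°, forward 5.5 m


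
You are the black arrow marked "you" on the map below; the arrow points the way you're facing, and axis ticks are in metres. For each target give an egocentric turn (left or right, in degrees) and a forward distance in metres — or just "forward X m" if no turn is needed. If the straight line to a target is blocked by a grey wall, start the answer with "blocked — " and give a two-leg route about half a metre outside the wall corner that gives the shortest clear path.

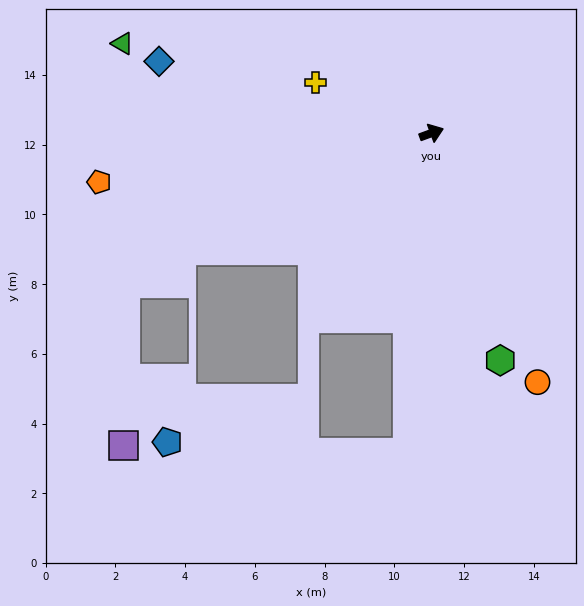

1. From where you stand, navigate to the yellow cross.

turn left 136°, forward 3.6 m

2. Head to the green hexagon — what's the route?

turn right 93°, forward 6.8 m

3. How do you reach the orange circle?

turn right 87°, forward 7.8 m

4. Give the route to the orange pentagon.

turn left 168°, forward 9.6 m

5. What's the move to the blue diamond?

turn left 145°, forward 8.1 m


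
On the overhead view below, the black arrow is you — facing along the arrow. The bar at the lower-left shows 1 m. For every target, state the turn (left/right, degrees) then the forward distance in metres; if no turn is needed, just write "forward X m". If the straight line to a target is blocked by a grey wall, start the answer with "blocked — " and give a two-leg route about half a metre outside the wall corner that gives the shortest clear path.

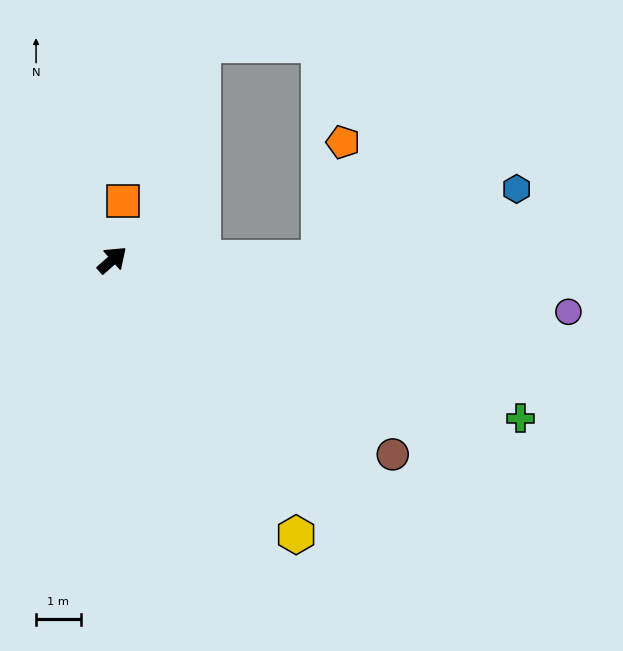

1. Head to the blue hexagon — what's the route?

blocked — turn right 41°, forward 4.6 m, then turn left 19°, forward 4.7 m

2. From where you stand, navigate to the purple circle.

turn right 48°, forward 10.3 m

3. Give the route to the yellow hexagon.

turn right 98°, forward 7.4 m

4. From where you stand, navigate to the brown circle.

turn right 76°, forward 7.6 m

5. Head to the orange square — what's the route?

turn left 38°, forward 1.3 m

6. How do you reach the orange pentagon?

blocked — turn right 41°, forward 4.6 m, then turn left 78°, forward 2.7 m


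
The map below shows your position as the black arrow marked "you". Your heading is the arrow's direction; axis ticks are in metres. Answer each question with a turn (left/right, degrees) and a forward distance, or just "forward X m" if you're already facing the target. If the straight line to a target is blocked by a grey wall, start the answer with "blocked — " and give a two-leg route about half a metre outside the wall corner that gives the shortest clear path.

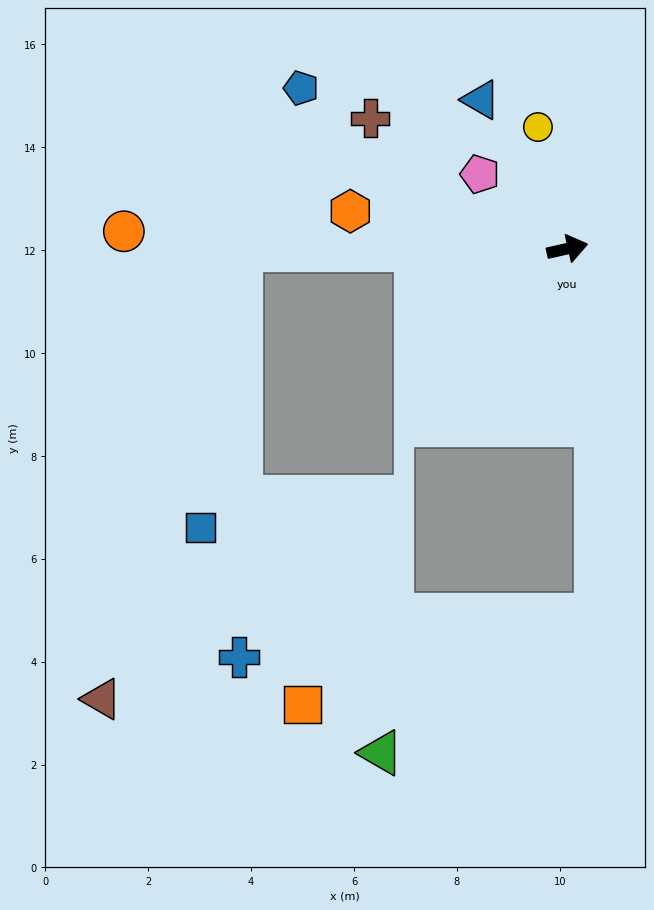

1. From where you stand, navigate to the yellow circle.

turn left 91°, forward 2.4 m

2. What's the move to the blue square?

blocked — turn left 168°, forward 6.3 m, then turn left 81°, forward 5.4 m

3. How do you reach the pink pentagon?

turn left 127°, forward 2.2 m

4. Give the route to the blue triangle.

turn left 107°, forward 3.3 m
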